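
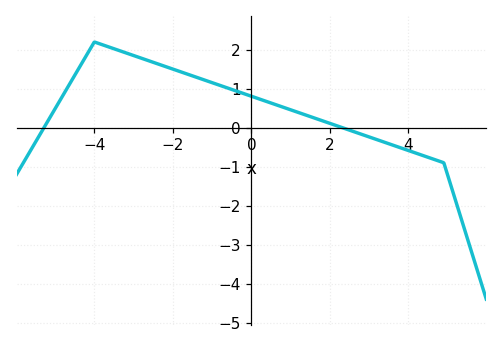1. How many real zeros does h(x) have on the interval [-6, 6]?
2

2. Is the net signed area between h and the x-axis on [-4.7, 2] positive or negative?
positive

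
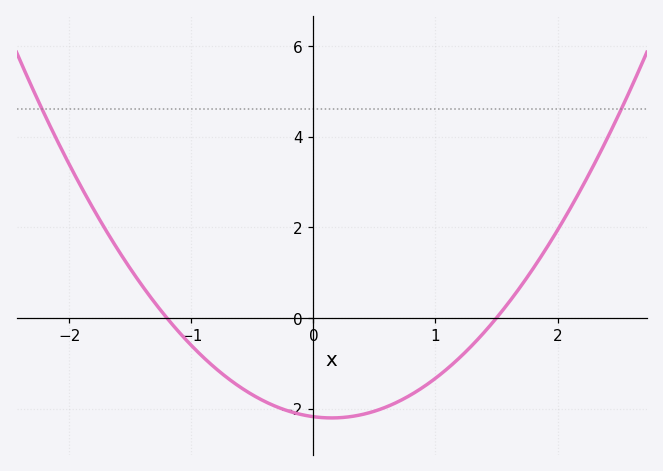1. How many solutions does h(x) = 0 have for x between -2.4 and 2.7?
2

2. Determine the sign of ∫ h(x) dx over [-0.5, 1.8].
negative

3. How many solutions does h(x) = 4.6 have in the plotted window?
2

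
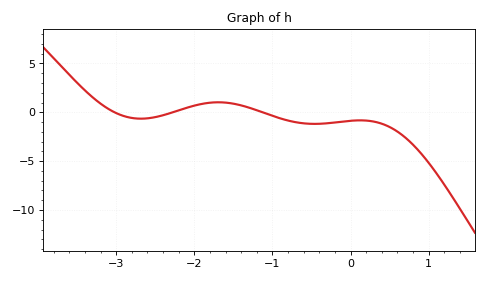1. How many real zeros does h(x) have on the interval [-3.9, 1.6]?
3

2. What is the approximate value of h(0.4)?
-1.16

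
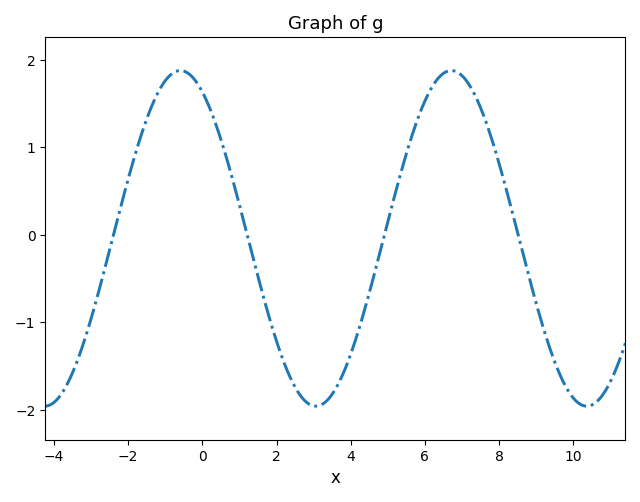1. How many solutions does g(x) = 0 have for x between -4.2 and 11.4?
4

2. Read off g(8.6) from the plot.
-0.1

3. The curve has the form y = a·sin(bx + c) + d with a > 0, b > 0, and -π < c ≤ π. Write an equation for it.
y = 1.92sin(0.86x + 2.1) - 0.04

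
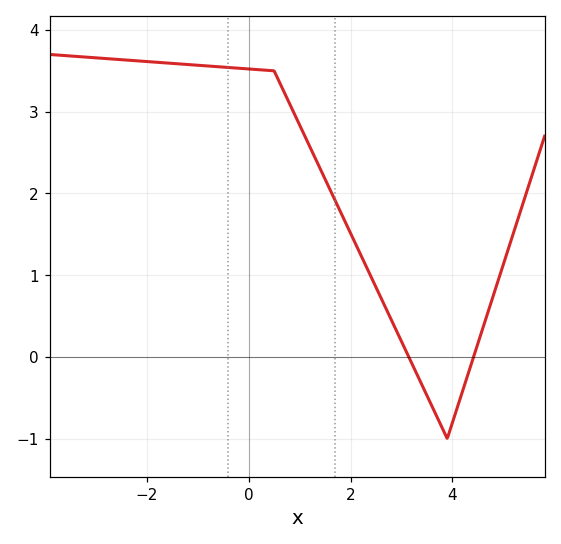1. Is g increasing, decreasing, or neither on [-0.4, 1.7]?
decreasing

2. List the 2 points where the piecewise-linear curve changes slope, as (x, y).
(0.5, 3.5); (3.9, -1)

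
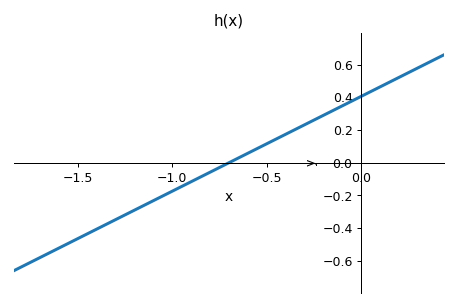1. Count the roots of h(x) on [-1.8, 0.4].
1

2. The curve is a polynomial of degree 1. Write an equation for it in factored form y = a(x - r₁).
y = 0.58(x + 0.7)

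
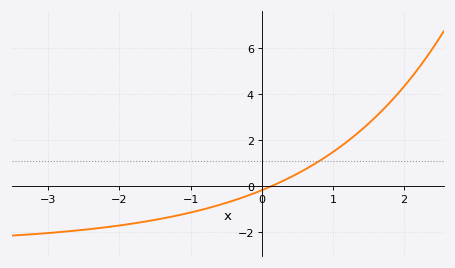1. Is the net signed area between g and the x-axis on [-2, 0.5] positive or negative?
negative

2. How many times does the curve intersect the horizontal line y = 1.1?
1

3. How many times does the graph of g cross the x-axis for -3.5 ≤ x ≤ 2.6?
1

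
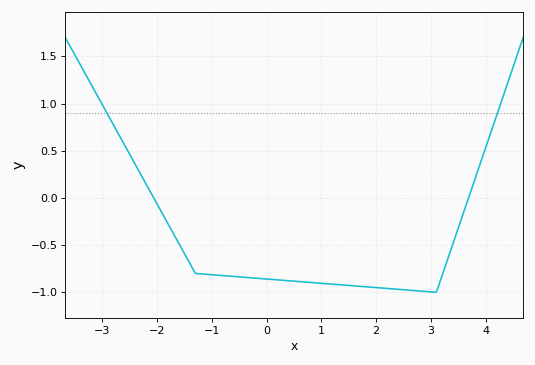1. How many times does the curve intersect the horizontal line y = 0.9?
2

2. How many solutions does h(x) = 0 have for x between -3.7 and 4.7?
2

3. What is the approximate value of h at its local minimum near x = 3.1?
-1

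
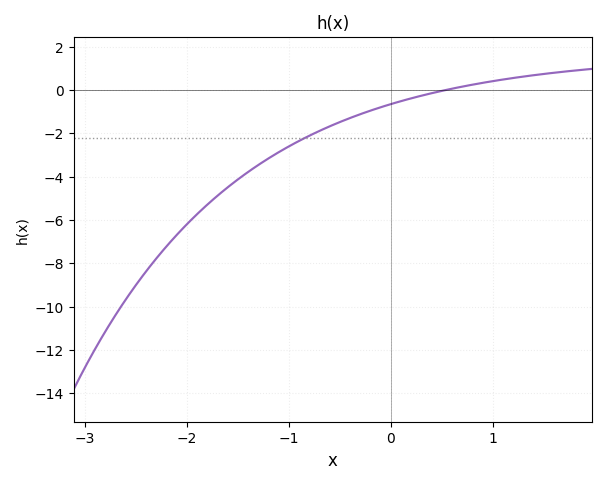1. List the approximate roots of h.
0.5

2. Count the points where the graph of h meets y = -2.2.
1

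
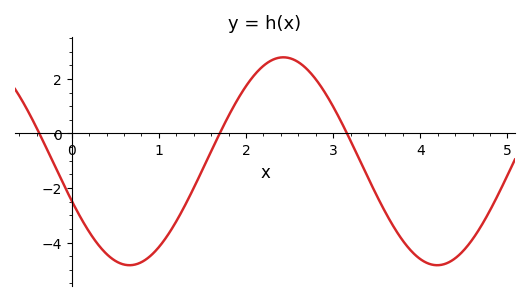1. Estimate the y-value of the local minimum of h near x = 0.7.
-4.83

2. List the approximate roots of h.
-0.371, 1.7, 3.16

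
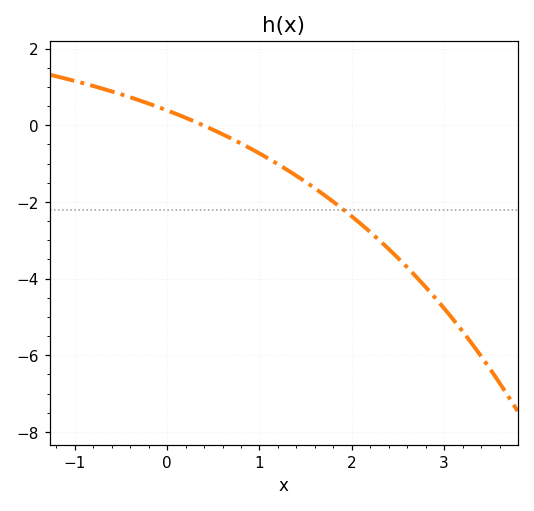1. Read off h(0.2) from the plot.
0.2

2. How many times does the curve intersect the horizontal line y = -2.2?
1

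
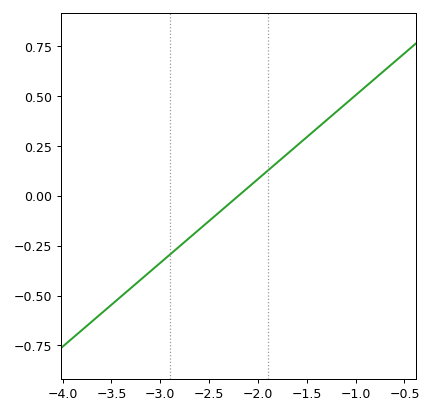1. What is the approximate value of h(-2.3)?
-0.042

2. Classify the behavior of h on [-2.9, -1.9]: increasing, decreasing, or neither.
increasing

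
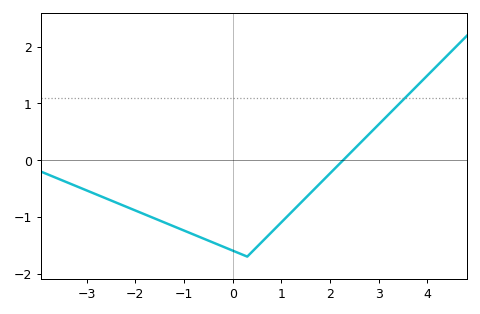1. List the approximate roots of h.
2.27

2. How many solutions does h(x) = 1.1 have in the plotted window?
1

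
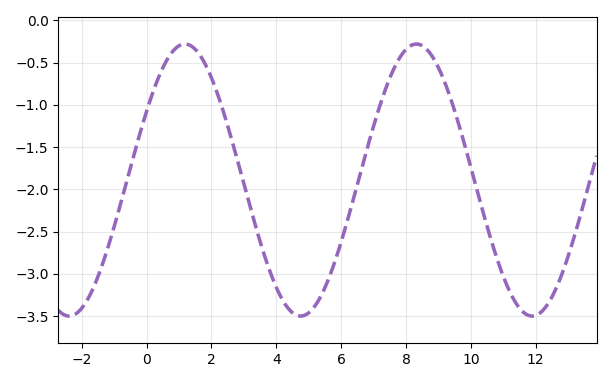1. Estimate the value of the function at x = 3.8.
-2.95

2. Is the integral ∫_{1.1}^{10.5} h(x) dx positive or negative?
negative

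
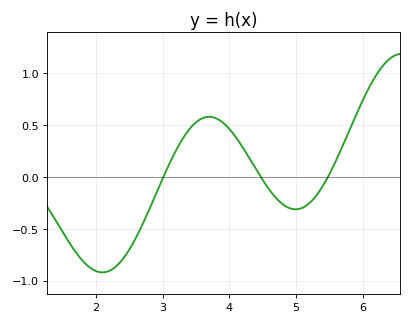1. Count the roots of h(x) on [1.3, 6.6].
3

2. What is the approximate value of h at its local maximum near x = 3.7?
0.581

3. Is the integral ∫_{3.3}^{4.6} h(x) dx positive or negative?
positive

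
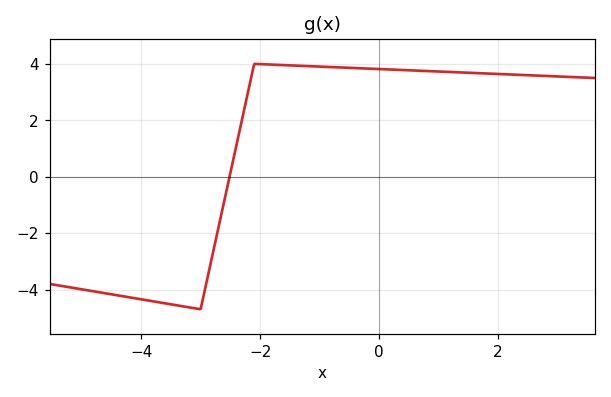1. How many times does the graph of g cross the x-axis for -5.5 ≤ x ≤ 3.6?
1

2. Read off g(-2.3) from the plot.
2.07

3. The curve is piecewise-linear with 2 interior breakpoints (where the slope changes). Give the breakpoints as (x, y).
(-3, -4.7); (-2.1, 4)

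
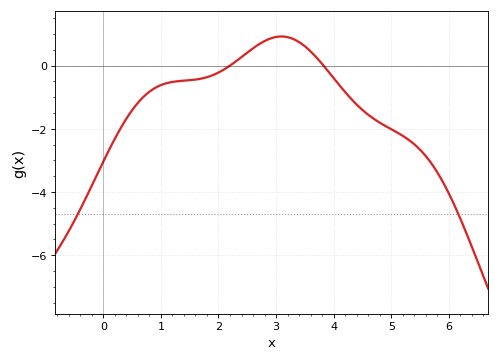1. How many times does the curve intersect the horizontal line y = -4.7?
2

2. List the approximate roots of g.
2.2, 3.83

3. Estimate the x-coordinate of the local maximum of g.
3.09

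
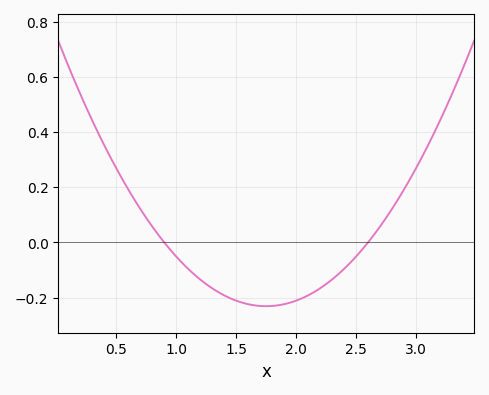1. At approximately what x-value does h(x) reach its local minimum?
1.75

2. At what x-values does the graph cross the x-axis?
0.9, 2.6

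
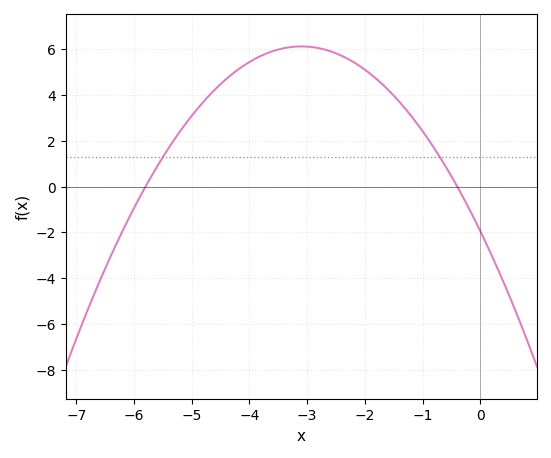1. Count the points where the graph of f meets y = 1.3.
2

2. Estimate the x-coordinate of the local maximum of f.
-3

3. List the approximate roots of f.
-5.8, -0.4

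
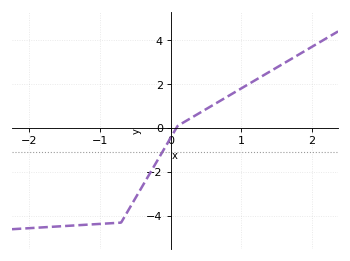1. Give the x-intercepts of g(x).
0.082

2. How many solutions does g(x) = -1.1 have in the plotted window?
1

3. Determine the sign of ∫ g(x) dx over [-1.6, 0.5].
negative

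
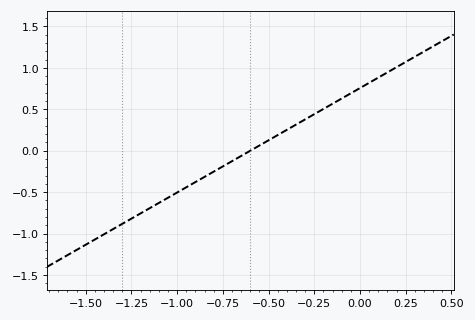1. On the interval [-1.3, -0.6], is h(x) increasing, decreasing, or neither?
increasing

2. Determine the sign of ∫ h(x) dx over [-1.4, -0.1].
negative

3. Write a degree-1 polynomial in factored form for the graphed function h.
y = 1.26(x + 0.6)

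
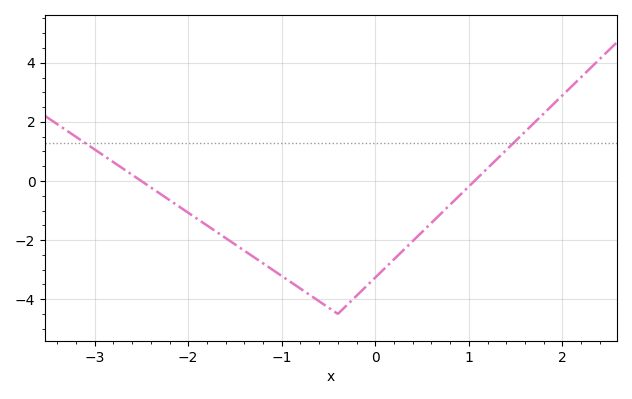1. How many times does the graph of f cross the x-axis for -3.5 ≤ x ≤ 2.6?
2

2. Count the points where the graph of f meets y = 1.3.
2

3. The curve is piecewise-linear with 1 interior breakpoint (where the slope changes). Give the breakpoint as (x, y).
(-0.4, -4.5)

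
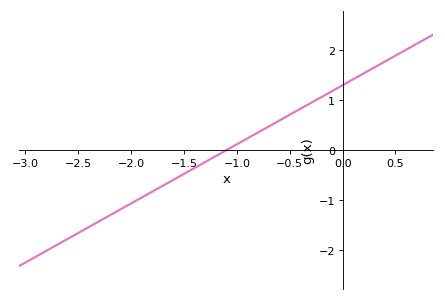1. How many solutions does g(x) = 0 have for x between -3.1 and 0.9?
1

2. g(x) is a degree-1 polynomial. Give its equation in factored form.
y = 1.18(x + 1.1)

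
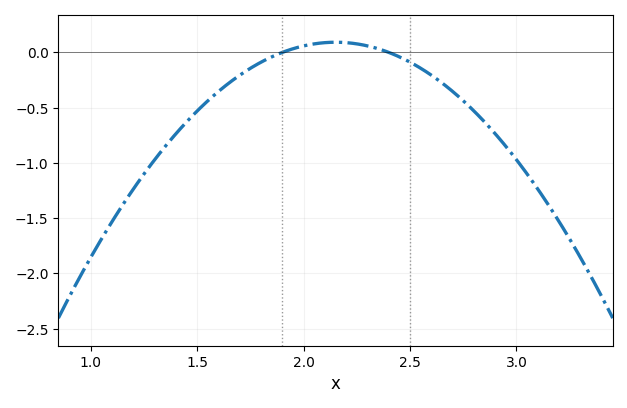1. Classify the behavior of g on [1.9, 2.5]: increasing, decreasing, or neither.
neither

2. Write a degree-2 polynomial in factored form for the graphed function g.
y = -1.47(x - 1.9)(x - 2.4)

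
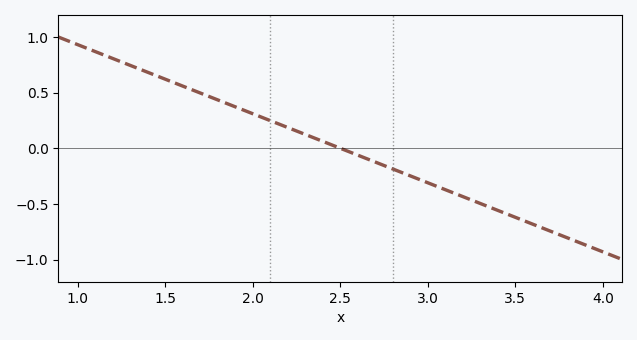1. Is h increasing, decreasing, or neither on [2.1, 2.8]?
decreasing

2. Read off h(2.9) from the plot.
-0.248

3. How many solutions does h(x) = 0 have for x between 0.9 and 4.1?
1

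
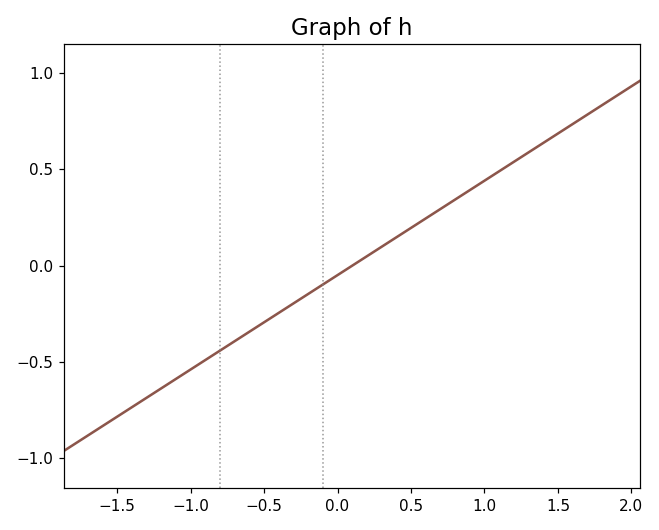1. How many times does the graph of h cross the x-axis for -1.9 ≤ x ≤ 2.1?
1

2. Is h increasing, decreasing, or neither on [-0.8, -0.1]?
increasing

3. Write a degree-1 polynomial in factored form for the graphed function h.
y = 0.49(x - 0.1)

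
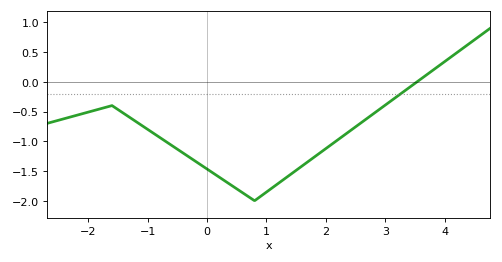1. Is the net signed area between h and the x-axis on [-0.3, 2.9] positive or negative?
negative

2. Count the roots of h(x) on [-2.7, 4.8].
1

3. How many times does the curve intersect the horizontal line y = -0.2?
1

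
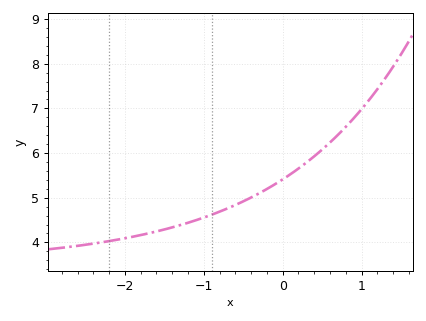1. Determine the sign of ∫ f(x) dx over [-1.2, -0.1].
positive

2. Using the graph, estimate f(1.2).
7.4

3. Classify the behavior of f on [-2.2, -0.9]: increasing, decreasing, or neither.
increasing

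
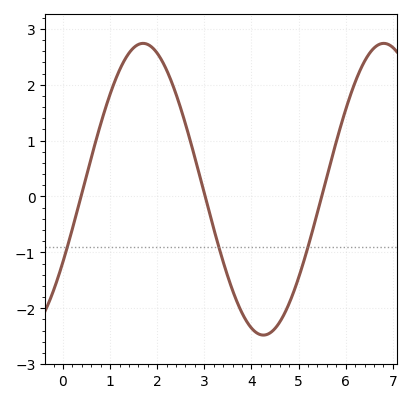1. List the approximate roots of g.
0.4, 3, 5.5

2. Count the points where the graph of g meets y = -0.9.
3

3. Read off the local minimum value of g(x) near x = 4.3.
-2.5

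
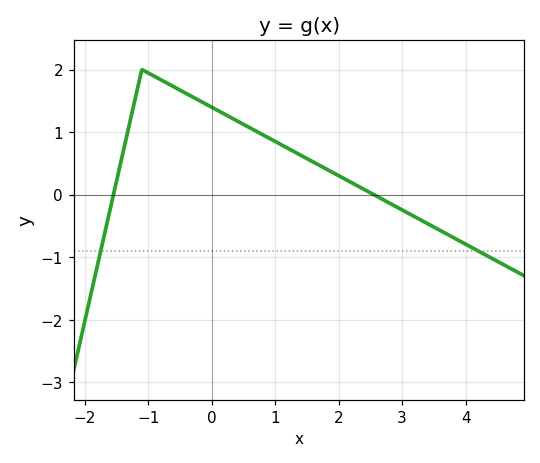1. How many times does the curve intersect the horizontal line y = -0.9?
2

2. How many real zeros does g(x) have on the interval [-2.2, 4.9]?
2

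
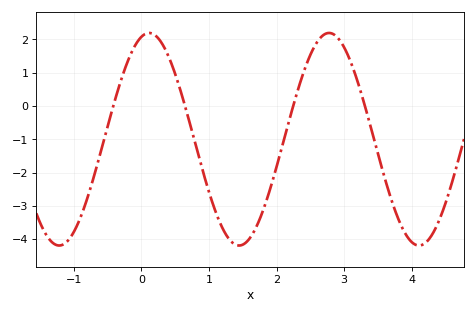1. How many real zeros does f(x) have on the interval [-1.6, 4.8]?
4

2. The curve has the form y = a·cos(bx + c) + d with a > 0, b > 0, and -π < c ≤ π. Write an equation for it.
y = 3.19cos(2.4x - 0.27) - 1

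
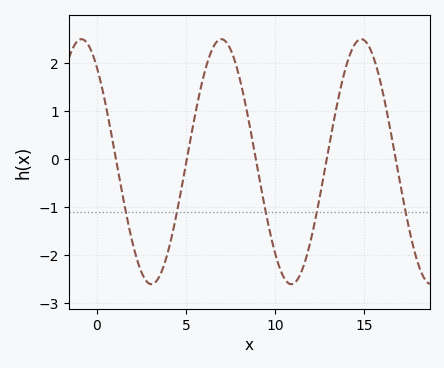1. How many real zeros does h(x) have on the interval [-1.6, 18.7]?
5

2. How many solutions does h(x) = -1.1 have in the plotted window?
5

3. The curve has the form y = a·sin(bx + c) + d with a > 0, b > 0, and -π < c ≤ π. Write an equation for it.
y = 2.55sin(0.8x + 2.26) - 0.06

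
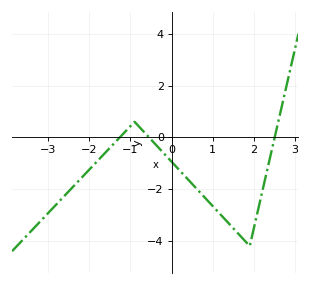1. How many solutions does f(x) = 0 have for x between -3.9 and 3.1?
3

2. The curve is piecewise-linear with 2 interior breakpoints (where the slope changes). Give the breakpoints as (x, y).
(-0.9, 0.6); (1.9, -4.2)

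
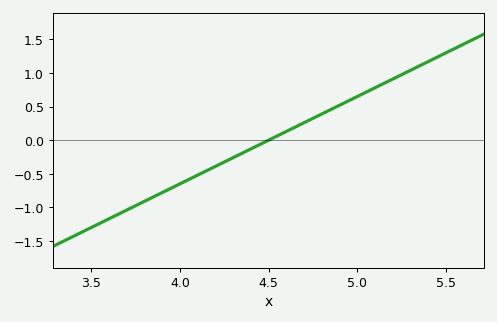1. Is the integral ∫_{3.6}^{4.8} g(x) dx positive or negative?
negative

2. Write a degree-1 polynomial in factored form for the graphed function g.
y = 1.3(x - 4.5)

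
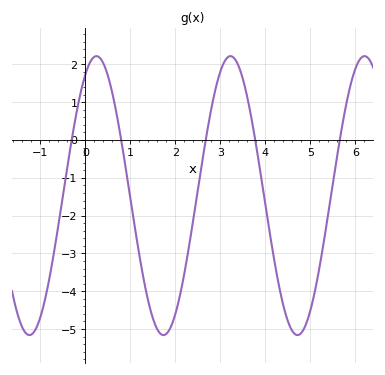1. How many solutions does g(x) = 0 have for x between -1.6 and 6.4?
5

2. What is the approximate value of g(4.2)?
-3.2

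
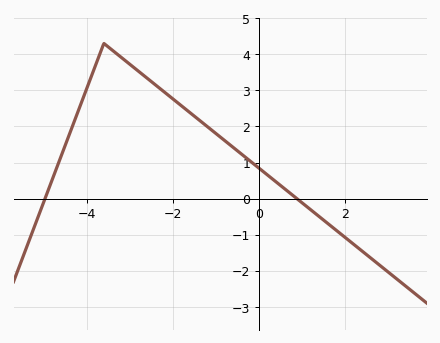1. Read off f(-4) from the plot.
3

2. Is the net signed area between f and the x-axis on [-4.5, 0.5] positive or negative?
positive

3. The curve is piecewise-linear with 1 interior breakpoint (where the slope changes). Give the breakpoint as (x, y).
(-3.6, 4.3)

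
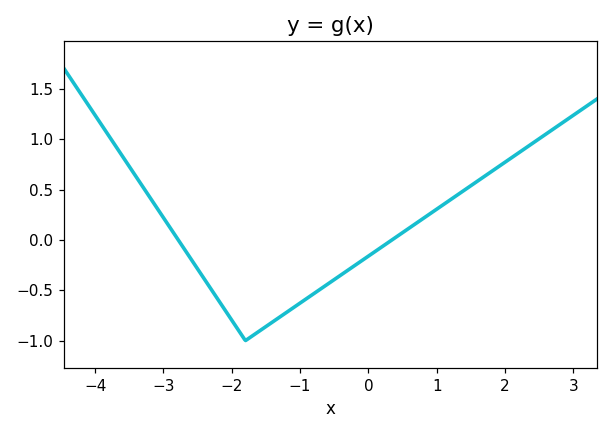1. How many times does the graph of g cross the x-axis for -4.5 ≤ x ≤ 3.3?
2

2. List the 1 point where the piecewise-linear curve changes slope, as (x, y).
(-1.8, -1)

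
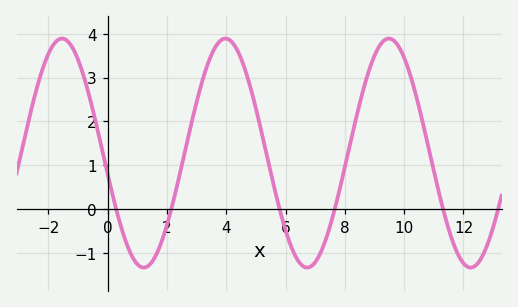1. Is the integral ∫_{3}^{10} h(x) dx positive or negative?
positive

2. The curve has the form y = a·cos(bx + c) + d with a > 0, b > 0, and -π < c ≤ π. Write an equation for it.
y = 2.61cos(1.14x + 1.75) + 1.28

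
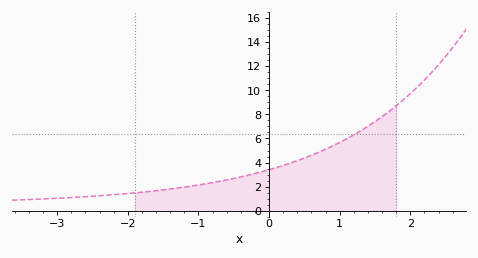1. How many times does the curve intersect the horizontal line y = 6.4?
1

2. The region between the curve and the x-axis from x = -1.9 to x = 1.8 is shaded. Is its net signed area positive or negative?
positive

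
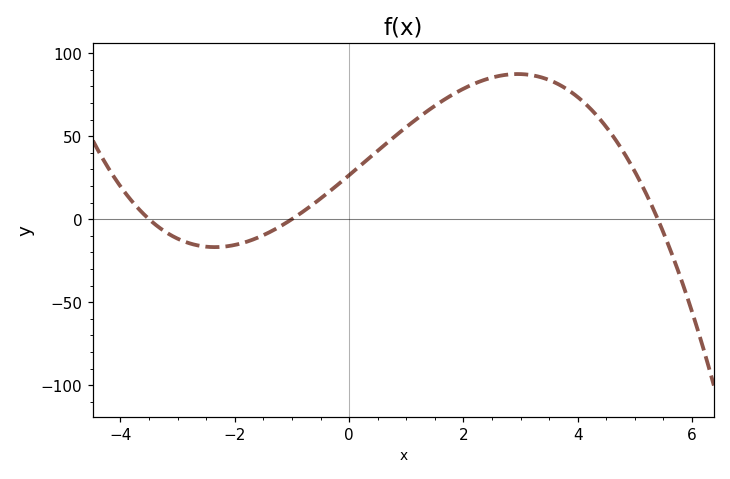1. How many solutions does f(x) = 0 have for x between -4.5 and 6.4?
3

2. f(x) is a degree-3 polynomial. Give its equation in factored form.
y = -1.4(x + 3.5)(x + 1)(x - 5.4)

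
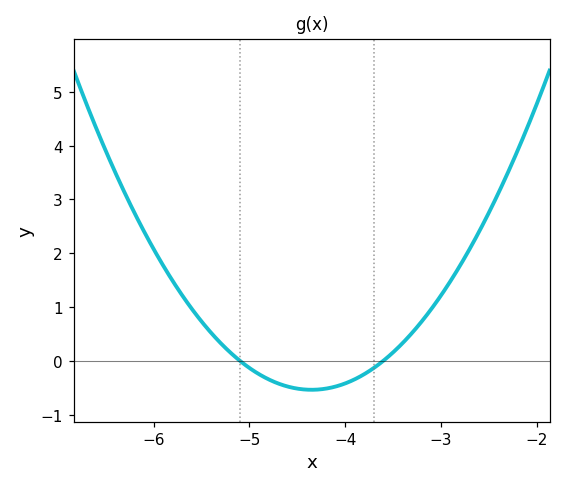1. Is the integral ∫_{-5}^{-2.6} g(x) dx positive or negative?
positive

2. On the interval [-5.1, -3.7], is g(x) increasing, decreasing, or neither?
neither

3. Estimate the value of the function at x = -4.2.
-0.518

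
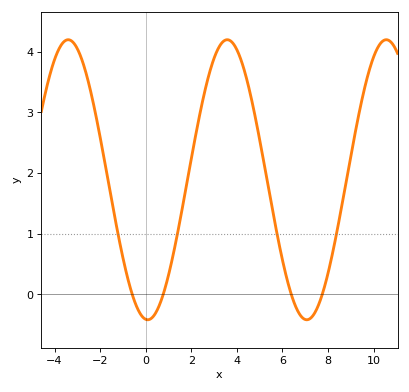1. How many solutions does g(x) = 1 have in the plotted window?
4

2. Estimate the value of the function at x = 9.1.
2.5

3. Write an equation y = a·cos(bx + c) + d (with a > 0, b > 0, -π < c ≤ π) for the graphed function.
y = 2.31cos(0.9x + 3.1) + 1.89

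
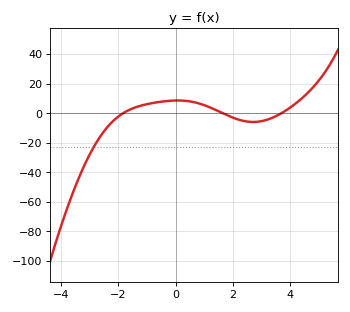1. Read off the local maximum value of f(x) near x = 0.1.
8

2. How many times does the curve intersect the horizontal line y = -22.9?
1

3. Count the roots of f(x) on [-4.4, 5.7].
3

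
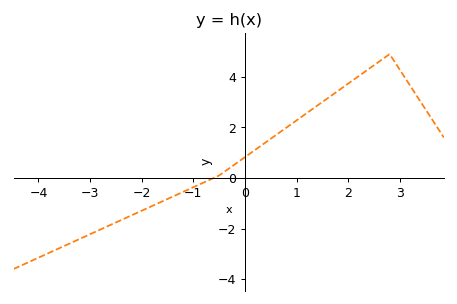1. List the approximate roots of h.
-0.6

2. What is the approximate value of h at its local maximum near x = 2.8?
4.8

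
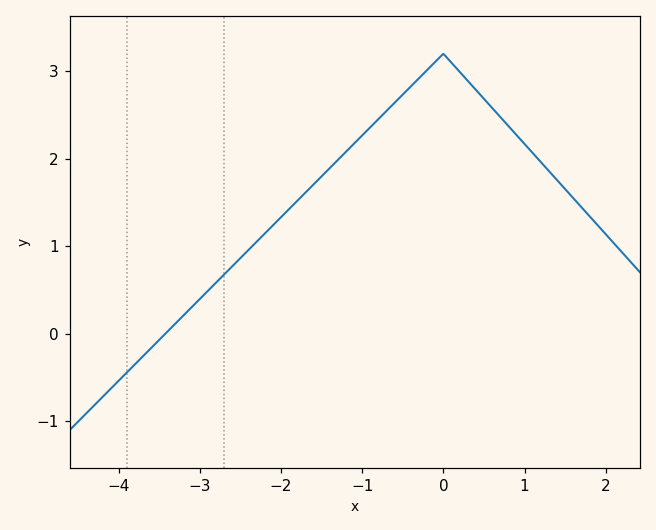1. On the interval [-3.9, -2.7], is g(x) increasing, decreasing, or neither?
increasing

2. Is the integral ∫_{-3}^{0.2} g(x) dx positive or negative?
positive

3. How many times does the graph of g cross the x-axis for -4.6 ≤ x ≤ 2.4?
1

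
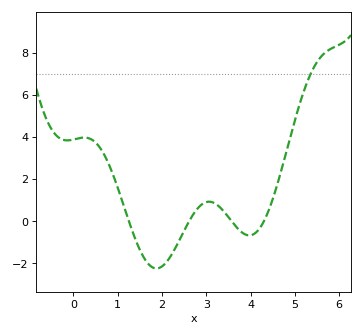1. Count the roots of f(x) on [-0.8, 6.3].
4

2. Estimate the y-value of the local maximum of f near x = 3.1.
0.929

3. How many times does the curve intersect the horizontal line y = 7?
1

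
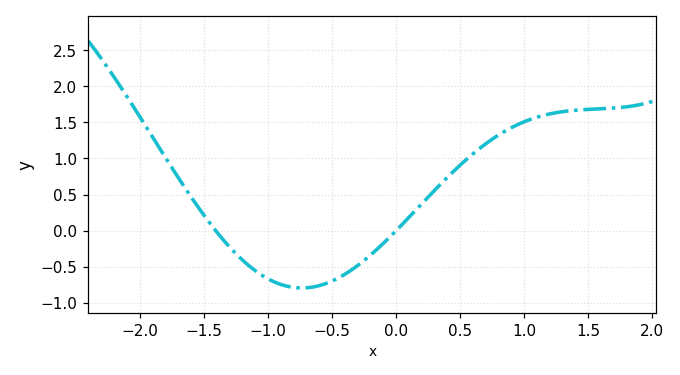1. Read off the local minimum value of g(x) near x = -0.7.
-0.8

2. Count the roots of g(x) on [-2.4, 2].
2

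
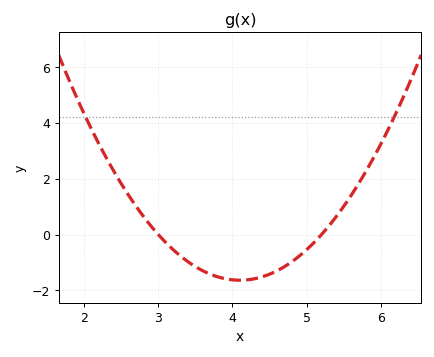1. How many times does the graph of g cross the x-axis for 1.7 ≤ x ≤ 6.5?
2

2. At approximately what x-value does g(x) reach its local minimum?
4.1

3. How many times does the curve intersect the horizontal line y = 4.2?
2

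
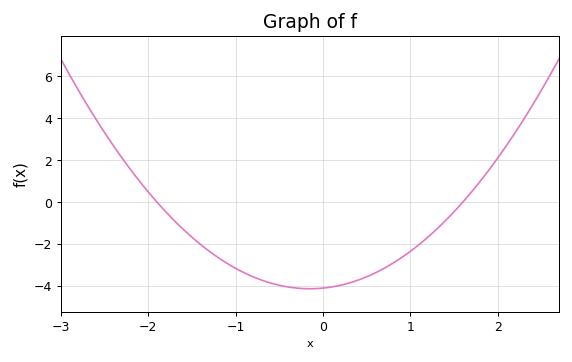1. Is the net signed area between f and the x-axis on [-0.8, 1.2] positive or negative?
negative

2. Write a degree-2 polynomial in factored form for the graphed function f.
y = 1.35(x + 1.9)(x - 1.6)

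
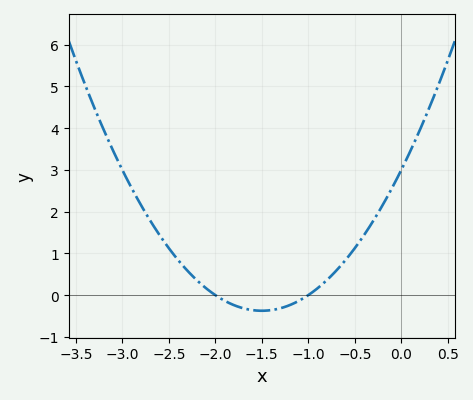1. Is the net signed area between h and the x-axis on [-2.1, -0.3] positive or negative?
positive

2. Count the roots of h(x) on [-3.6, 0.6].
2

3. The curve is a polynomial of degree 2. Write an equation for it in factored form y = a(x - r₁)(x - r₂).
y = 1.5(x + 2)(x + 1)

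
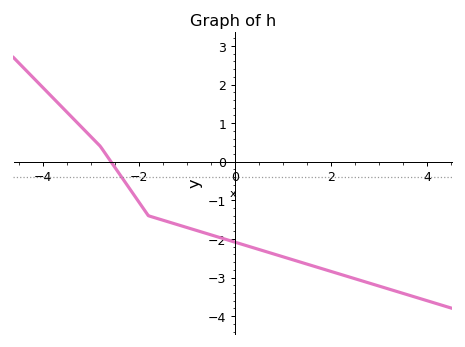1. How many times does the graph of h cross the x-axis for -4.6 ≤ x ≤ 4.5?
1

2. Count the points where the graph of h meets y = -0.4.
1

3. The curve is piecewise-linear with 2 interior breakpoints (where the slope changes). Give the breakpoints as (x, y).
(-2.8, 0.4); (-1.8, -1.4)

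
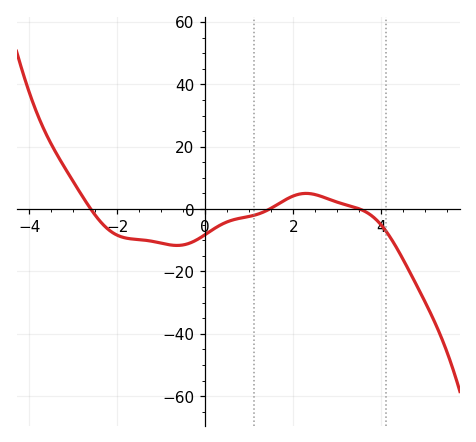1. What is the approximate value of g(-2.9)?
6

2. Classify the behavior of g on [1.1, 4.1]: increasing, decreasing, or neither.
neither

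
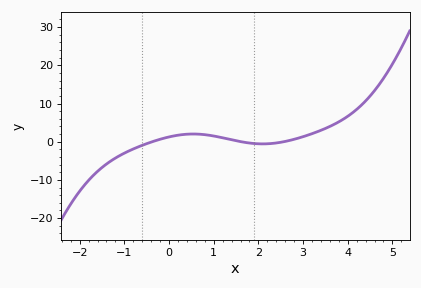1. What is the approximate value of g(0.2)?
2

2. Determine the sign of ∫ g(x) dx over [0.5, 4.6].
positive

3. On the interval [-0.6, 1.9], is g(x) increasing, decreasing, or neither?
neither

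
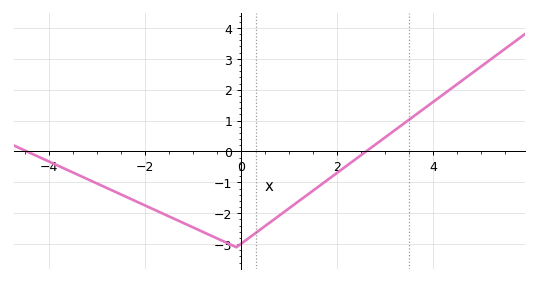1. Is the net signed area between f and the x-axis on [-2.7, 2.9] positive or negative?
negative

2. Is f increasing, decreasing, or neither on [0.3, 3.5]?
increasing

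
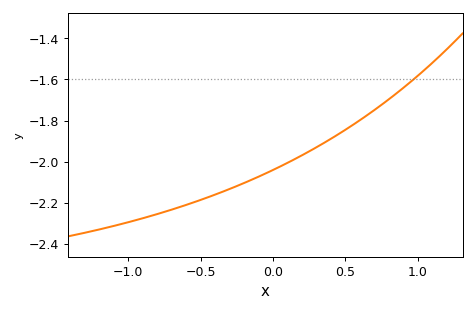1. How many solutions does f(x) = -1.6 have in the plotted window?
1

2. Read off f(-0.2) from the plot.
-2.1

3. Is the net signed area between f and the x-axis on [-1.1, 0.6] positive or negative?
negative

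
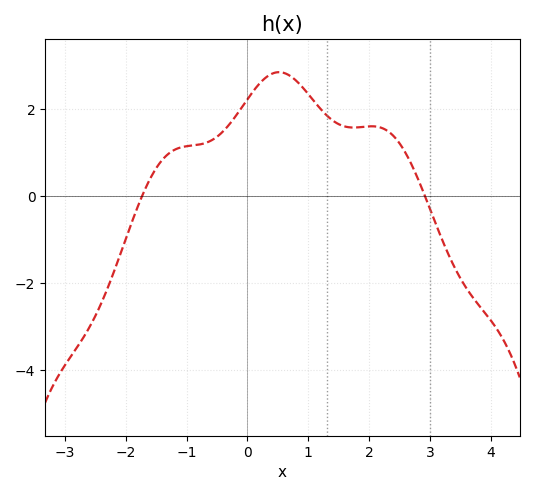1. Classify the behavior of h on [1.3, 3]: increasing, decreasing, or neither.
neither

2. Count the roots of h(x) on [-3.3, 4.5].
2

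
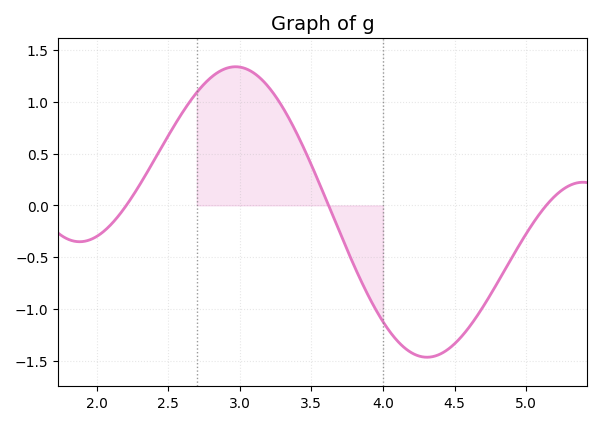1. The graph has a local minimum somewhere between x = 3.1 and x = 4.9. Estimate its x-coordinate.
4.3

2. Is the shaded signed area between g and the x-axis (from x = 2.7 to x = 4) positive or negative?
positive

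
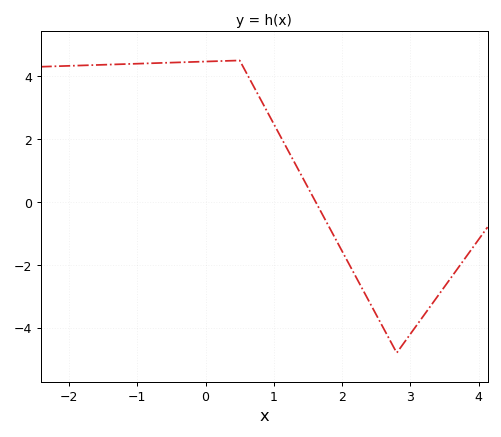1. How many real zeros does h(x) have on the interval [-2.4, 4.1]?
1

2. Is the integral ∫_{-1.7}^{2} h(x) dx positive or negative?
positive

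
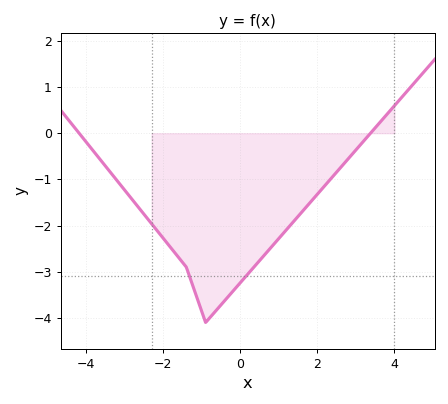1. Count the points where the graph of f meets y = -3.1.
2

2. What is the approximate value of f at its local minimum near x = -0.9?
-4.1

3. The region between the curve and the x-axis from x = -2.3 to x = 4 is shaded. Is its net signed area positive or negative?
negative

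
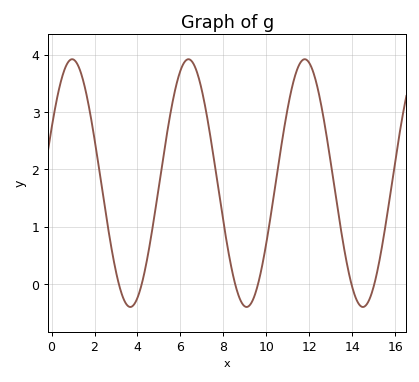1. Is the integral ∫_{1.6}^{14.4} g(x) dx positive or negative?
positive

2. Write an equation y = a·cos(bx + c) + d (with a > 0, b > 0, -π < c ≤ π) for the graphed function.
y = 2.16cos(1.2x - 1.1) + 1.76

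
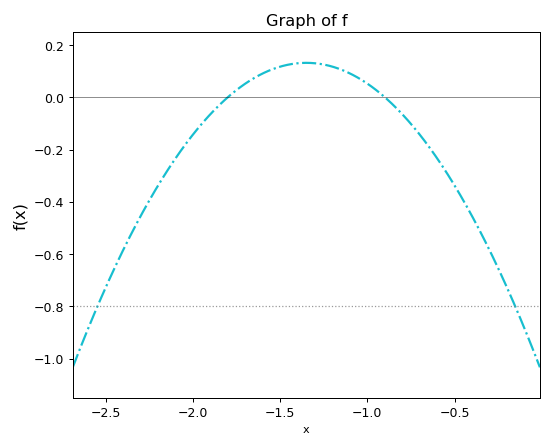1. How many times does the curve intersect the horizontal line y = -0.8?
2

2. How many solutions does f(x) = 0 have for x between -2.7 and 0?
2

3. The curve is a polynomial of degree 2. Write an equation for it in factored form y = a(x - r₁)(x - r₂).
y = -0.65(x + 1.8)(x + 0.9)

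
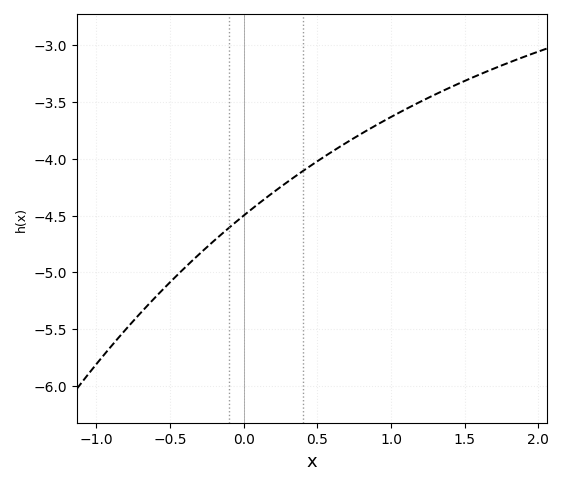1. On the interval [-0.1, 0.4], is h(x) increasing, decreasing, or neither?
increasing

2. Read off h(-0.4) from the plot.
-4.96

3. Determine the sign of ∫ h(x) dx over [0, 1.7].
negative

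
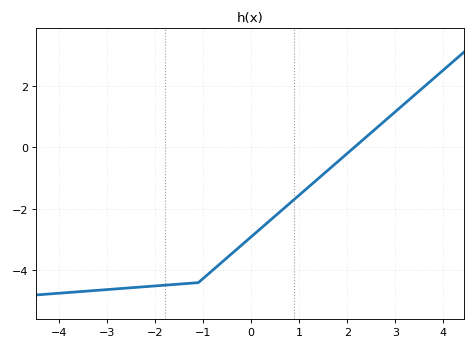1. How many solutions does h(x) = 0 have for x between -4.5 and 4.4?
1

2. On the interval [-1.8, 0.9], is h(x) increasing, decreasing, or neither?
increasing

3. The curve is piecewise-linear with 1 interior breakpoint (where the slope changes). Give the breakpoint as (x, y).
(-1.1, -4.4)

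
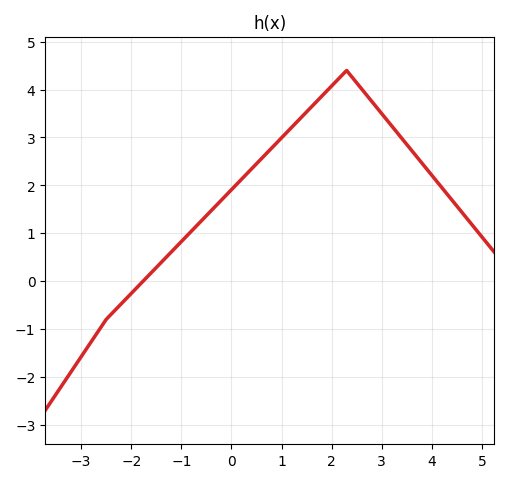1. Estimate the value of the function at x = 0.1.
2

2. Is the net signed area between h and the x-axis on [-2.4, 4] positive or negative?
positive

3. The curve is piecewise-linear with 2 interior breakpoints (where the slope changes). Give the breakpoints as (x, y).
(-2.5, -0.8); (2.3, 4.4)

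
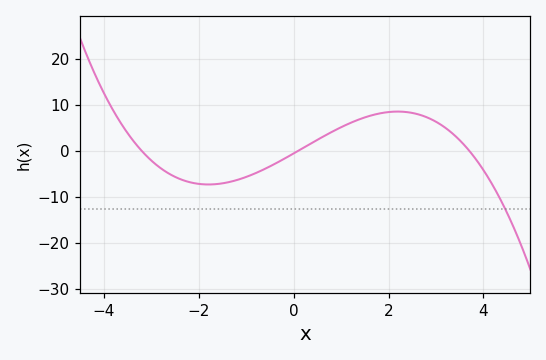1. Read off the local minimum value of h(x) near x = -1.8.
-7.32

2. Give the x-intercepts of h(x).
-3.2, 0.1, 3.7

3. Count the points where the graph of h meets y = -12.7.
1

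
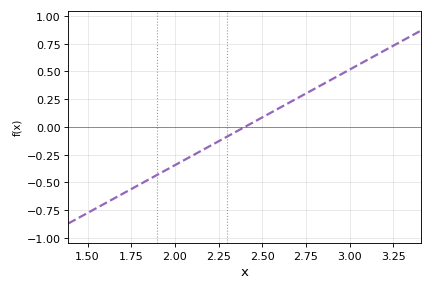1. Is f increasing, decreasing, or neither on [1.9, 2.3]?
increasing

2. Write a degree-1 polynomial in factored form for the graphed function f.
y = 0.86(x - 2.4)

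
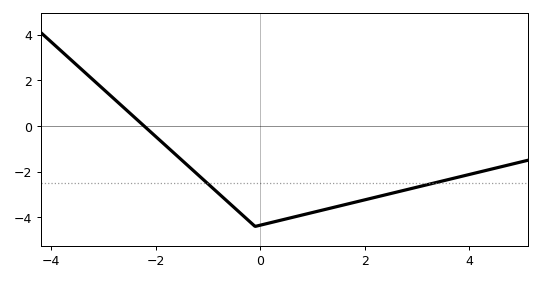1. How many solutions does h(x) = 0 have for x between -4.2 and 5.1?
1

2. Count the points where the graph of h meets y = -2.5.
2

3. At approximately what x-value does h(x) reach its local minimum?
0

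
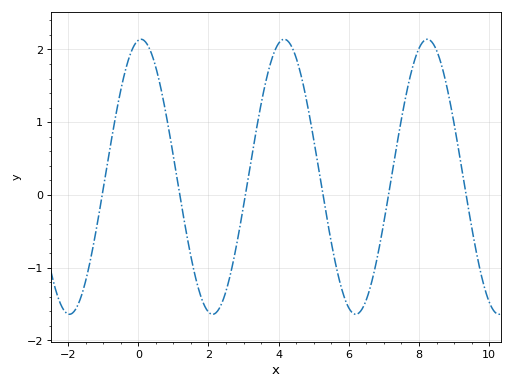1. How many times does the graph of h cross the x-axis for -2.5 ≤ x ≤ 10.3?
6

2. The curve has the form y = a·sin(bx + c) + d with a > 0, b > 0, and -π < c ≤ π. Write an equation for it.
y = 1.89sin(1.5x + 1.5) + 0.25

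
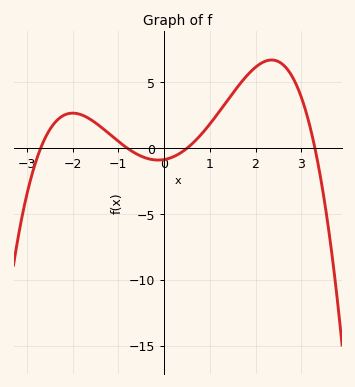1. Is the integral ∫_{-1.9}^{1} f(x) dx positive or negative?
positive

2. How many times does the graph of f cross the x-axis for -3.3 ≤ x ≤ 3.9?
4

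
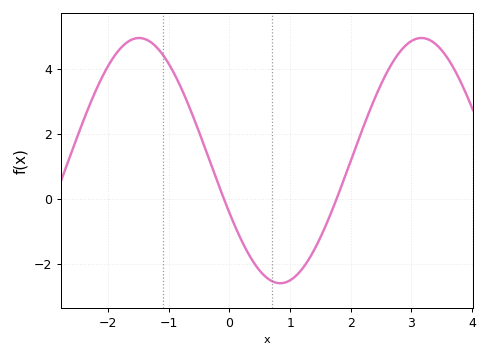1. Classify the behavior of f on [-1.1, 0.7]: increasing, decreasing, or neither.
decreasing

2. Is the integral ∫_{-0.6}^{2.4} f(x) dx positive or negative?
negative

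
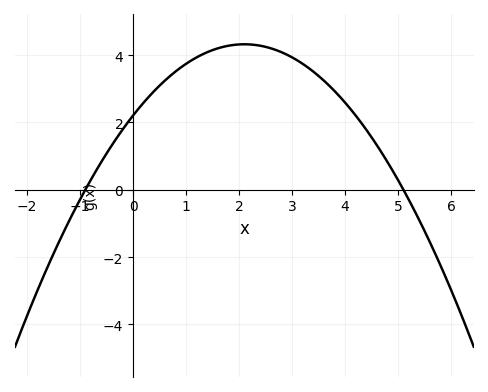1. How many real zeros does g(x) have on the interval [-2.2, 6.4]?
2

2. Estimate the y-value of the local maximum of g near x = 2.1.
4.32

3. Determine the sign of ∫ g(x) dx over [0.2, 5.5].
positive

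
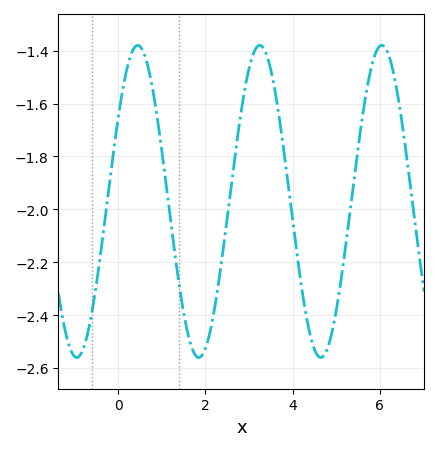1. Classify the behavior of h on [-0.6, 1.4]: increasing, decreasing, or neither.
neither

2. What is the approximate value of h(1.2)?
-2.04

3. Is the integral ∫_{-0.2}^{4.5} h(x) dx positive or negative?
negative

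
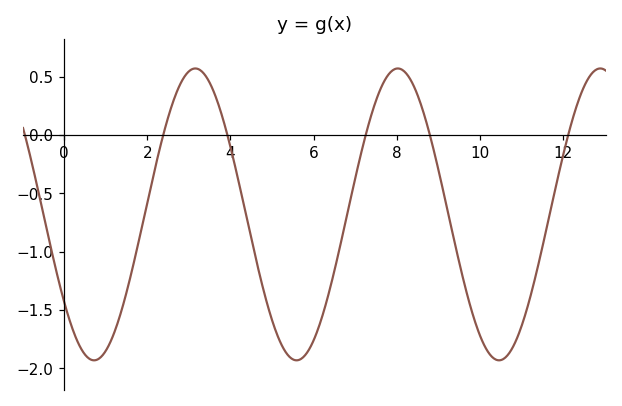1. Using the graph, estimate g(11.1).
-1.53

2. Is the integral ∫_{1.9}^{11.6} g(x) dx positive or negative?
negative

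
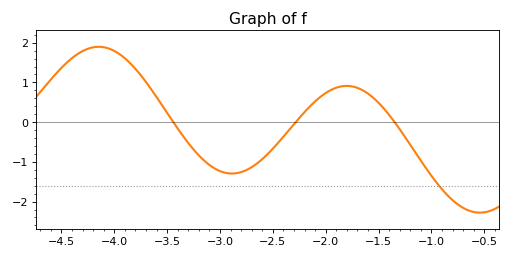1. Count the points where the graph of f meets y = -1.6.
1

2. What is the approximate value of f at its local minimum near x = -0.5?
-2.28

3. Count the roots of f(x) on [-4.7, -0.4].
3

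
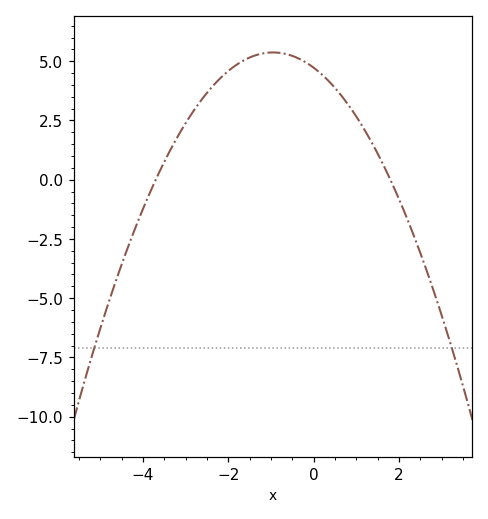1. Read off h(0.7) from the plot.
3.44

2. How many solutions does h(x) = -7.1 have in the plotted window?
2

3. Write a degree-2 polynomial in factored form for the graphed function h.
y = -0.71(x + 3.7)(x - 1.8)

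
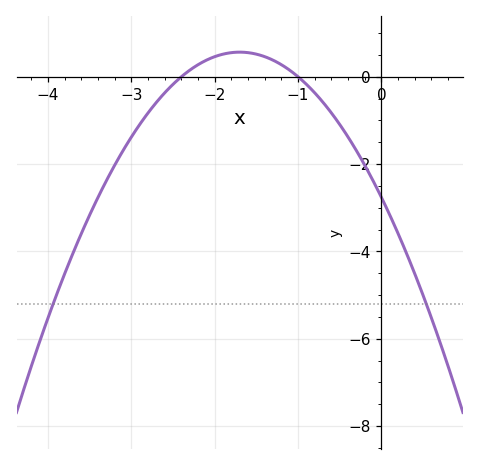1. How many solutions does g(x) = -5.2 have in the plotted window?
2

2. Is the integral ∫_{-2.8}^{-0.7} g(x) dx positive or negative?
positive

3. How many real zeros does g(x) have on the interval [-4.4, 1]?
2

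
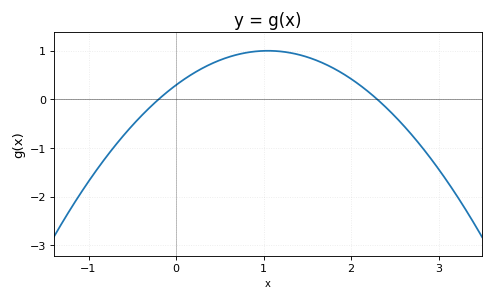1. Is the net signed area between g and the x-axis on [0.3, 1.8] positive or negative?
positive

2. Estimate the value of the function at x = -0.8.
-1.2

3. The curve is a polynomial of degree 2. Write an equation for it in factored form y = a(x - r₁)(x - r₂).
y = -0.64(x + 0.2)(x - 2.3)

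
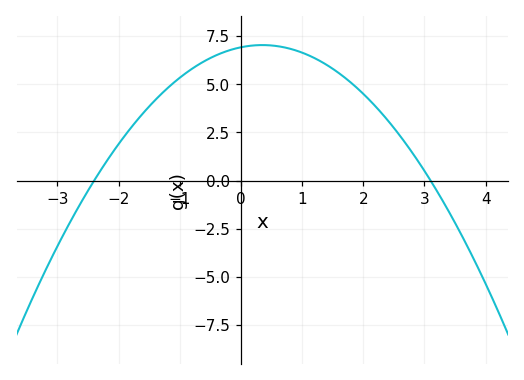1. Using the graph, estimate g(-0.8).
5.8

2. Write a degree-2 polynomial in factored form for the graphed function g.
y = -0.93(x + 2.4)(x - 3.1)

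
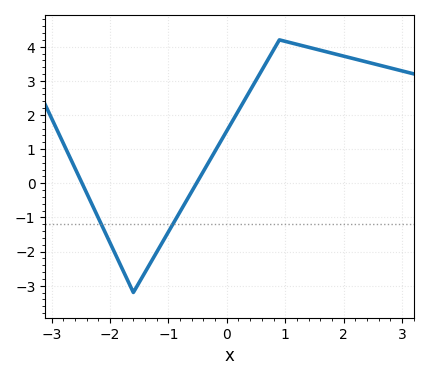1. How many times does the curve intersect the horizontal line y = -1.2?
2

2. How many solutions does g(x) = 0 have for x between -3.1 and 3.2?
2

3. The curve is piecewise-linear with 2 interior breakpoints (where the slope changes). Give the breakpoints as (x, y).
(-1.6, -3.2); (0.9, 4.2)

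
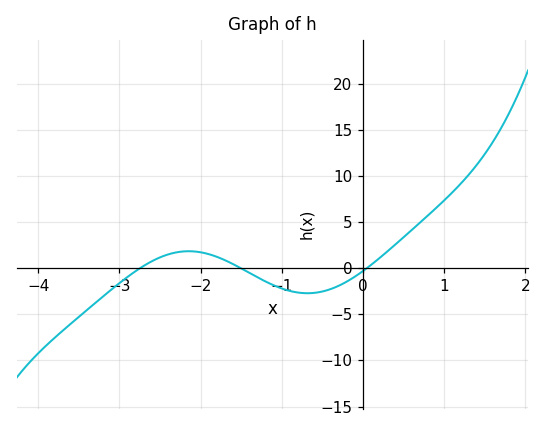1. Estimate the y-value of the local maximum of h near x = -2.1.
2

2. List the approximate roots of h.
-2.7, -1.5, 0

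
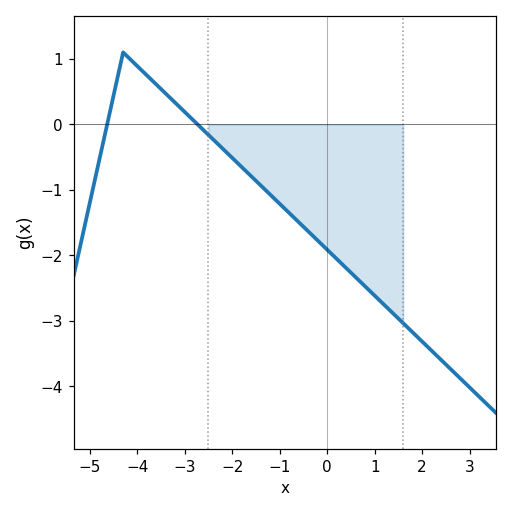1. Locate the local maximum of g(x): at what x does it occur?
-4.3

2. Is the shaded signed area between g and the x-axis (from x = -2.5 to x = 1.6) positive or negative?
negative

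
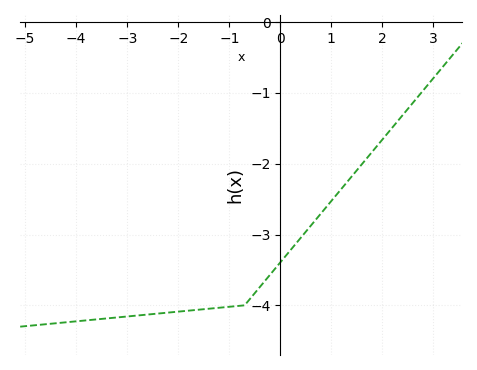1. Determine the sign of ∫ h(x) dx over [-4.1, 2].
negative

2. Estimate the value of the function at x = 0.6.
-2.87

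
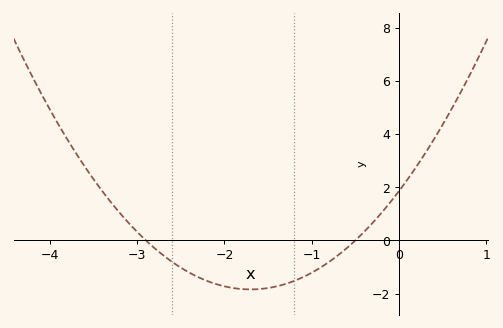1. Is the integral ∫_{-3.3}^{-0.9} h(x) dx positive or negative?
negative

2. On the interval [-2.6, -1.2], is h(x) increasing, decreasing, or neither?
neither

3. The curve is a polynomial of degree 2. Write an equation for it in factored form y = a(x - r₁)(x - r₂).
y = 1.28(x + 2.9)(x + 0.5)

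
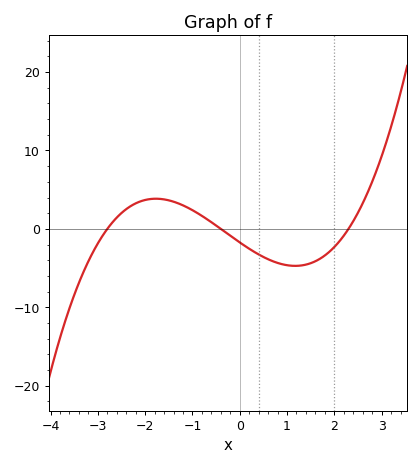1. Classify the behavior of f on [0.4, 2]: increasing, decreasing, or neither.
neither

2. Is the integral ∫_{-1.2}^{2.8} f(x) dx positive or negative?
negative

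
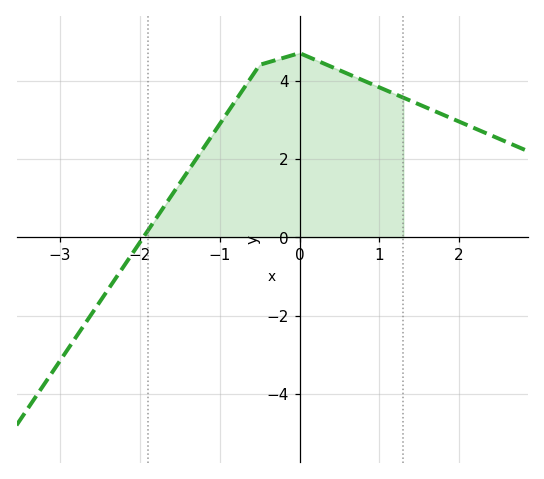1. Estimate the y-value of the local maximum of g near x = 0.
4.6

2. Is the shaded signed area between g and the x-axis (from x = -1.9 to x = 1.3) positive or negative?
positive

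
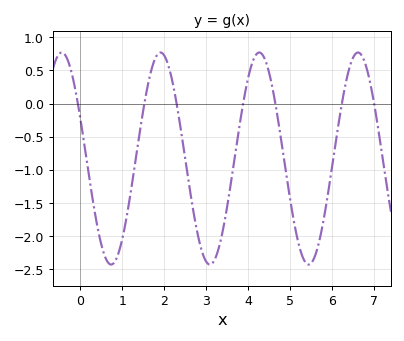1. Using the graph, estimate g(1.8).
0.696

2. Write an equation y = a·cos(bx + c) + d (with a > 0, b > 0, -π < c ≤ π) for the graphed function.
y = 1.6cos(2.67x + 1.17) - 0.83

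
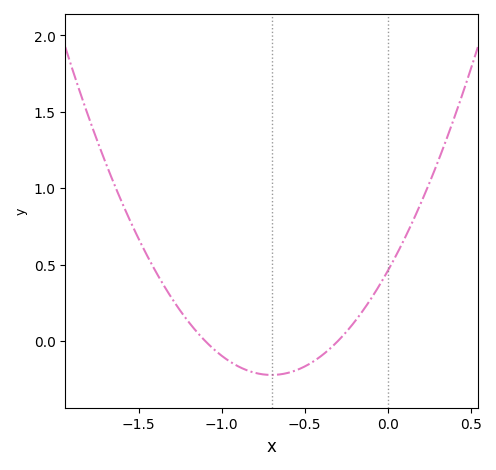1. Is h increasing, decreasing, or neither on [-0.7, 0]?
increasing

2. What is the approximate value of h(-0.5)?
-0.15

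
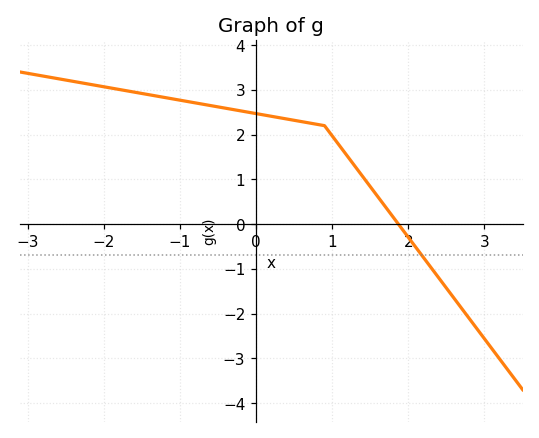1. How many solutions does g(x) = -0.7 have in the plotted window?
1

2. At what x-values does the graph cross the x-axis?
1.87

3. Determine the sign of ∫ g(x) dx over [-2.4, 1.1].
positive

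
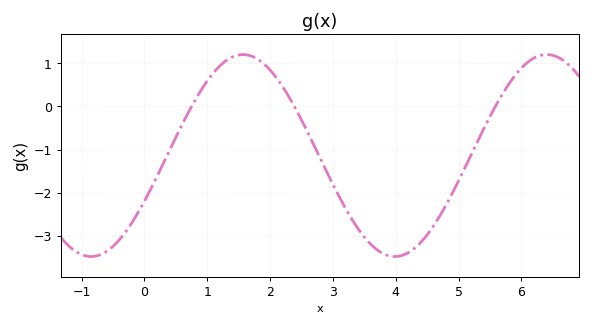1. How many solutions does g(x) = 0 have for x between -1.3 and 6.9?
3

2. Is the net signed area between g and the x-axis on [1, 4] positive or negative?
negative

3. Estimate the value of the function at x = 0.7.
-0.142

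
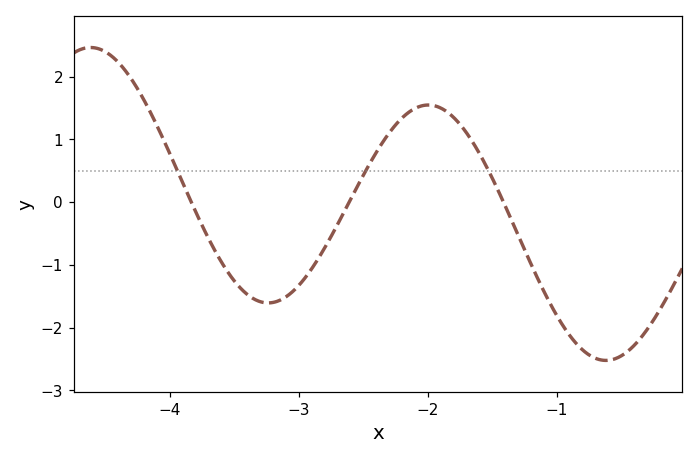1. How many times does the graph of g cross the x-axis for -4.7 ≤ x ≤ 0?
3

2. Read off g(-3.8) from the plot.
-0.2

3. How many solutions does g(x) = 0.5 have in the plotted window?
3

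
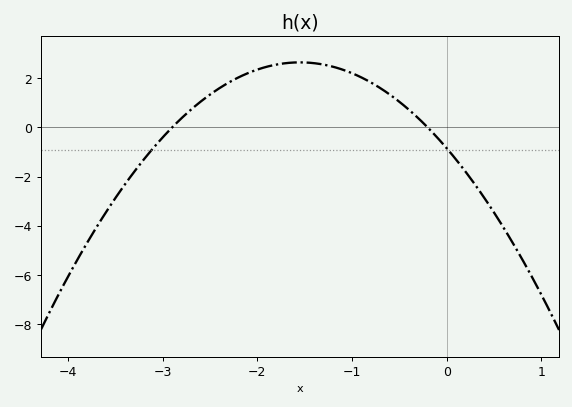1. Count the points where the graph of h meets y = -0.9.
2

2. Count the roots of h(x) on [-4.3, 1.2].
2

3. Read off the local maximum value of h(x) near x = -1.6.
2.64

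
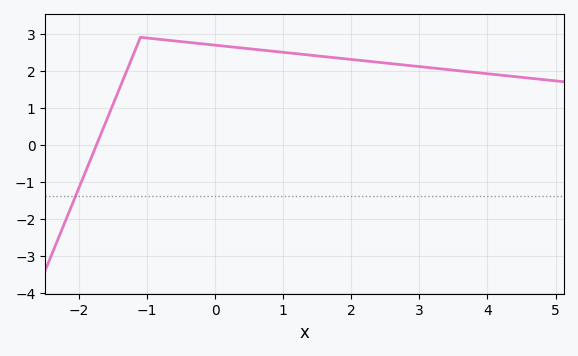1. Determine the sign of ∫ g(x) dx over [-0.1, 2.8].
positive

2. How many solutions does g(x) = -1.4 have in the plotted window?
1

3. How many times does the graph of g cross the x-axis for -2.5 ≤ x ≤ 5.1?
1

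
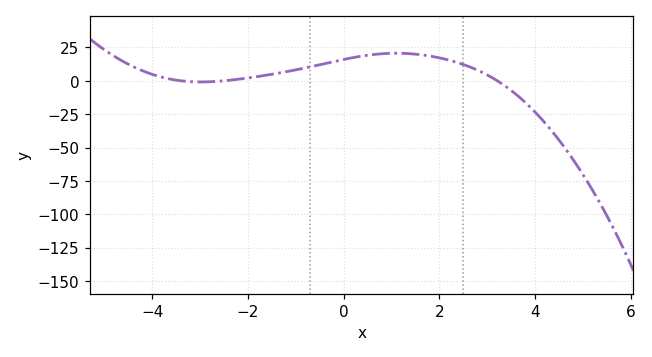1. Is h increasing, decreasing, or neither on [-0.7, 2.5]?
neither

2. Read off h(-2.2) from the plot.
2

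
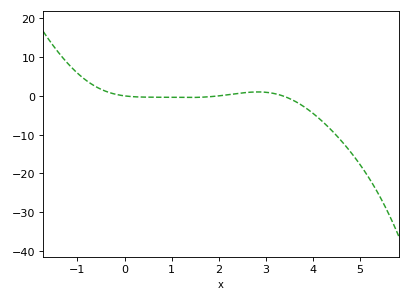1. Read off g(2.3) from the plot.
0.455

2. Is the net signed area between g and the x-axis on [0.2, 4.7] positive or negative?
negative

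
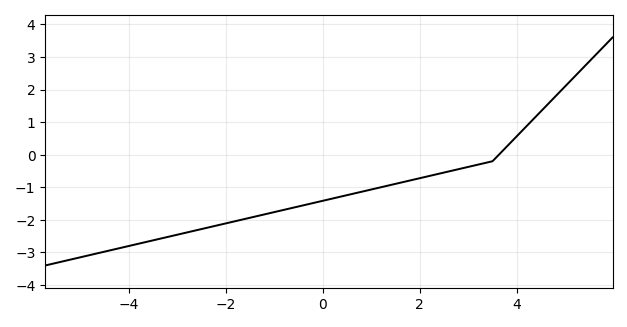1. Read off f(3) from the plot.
-0.373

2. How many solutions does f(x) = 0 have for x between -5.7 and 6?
1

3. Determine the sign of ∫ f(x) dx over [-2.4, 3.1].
negative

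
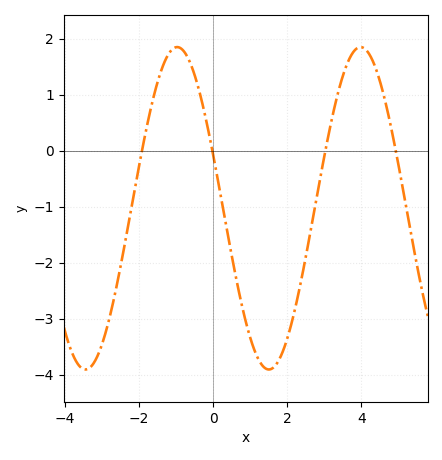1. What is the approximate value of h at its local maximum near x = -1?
1.85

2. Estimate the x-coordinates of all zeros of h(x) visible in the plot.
-1.92, -0.02, 3.03, 4.93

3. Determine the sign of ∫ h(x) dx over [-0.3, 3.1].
negative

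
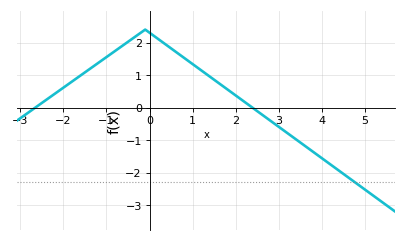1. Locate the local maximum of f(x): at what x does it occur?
-0.1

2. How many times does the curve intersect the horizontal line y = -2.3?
1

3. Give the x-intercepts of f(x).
-2.65, 2.39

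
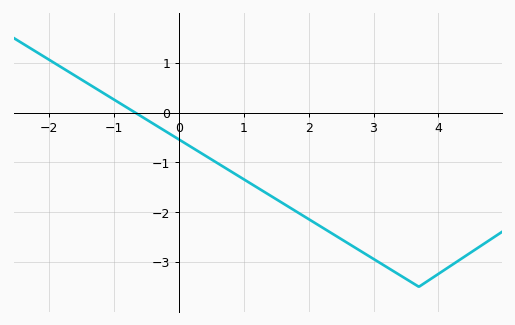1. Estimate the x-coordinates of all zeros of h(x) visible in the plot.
-0.677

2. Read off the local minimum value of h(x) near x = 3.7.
-3.5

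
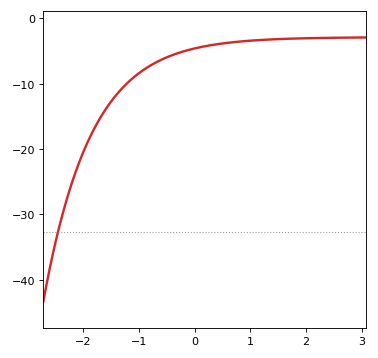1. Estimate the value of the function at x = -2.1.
-23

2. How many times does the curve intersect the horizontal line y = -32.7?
1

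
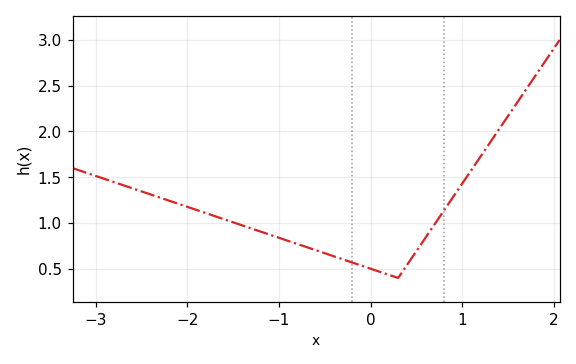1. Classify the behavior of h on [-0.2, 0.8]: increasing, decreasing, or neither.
neither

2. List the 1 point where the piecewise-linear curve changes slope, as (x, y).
(0.3, 0.4)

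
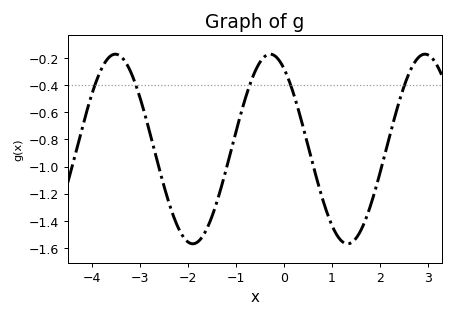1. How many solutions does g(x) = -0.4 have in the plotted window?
5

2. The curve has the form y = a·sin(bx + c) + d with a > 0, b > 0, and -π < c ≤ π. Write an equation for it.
y = 0.7sin(1.9x + 2.1) - 0.87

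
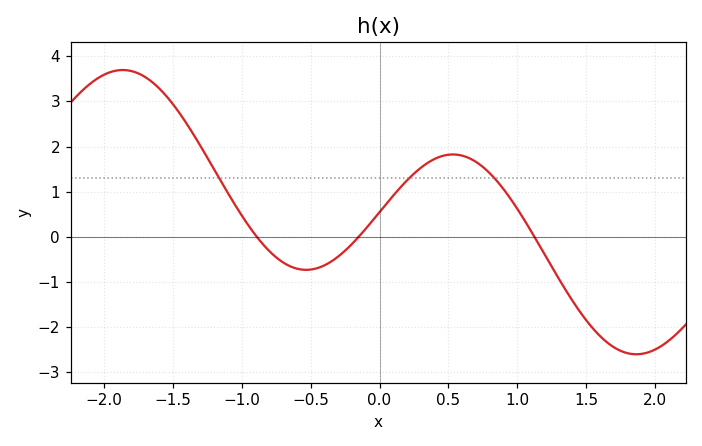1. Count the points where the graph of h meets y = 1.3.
3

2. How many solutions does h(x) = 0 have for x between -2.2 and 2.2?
3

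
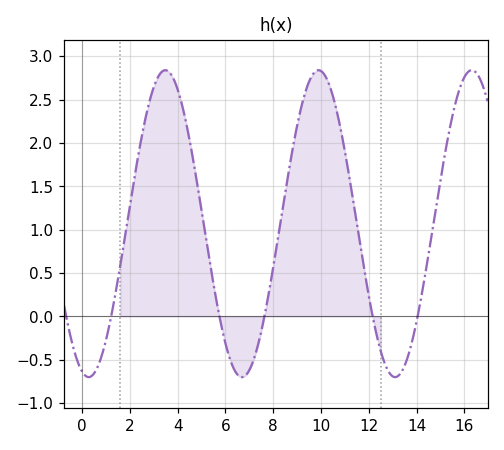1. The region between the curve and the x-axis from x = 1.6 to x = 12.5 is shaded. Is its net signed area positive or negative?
positive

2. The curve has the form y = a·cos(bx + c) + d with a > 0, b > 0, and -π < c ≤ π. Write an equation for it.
y = 1.77cos(0.98x + 2.87) + 1.07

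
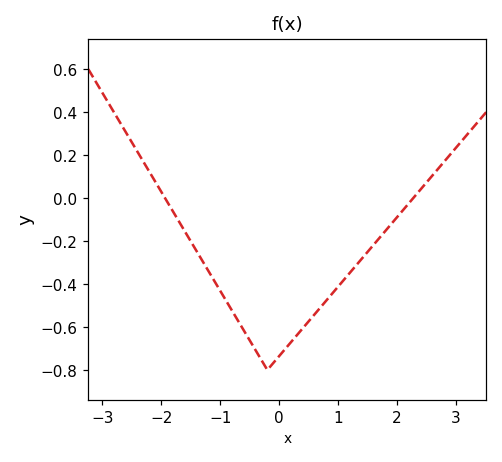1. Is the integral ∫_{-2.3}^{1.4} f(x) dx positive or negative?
negative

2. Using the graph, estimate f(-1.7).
-0.1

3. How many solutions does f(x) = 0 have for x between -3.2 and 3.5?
2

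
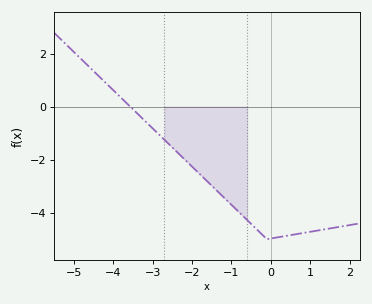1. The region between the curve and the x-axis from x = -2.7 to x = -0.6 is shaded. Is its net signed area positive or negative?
negative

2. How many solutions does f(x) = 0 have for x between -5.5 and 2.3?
1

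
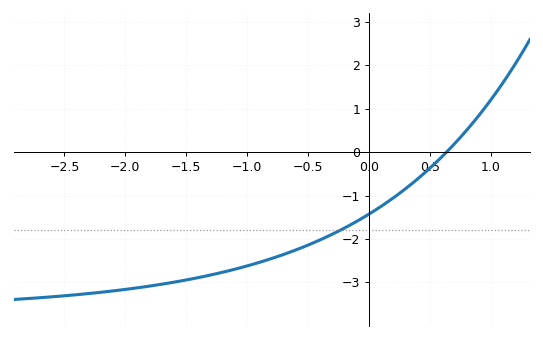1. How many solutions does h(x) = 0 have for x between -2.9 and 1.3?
1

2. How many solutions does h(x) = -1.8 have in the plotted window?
1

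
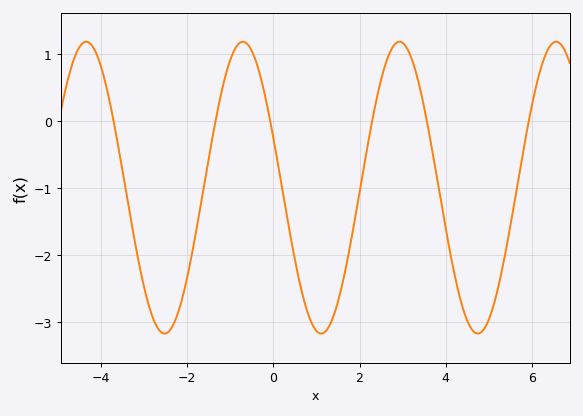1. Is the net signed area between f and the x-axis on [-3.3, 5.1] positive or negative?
negative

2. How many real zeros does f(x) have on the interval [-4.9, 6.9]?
6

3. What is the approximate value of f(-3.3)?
-1.47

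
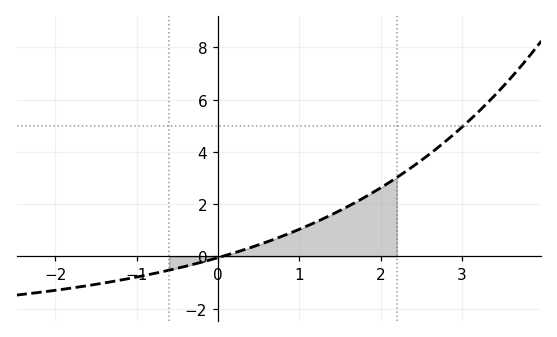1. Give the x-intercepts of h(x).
0.055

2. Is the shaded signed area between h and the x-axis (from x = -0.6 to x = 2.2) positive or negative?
positive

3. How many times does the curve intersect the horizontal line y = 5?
1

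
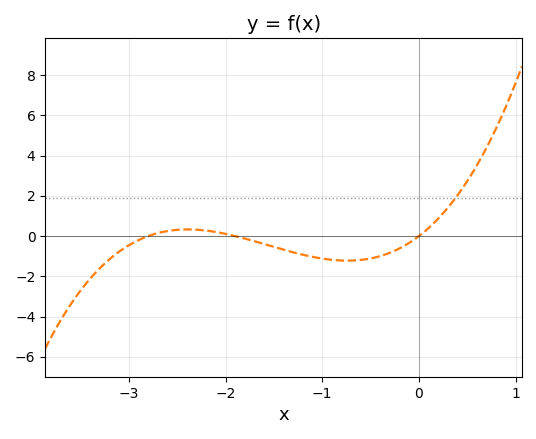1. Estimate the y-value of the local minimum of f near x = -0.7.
-1.2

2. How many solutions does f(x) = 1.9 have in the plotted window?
1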